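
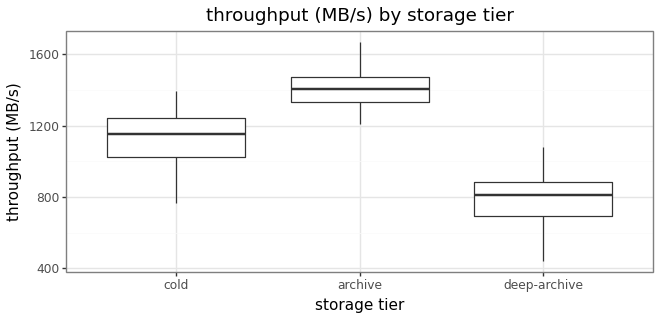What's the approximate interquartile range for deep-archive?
≈ 200

Q3 ≈ 900, Q1 ≈ 700; IQR ≈ 200.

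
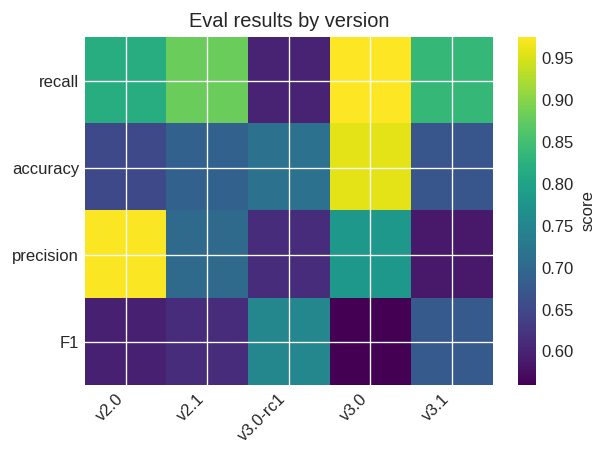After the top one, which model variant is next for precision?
v3.0

Top 3 for precision: v2.0 ≈ 0.95, v3.0 ≈ 0.80, v2.1 ≈ 0.70.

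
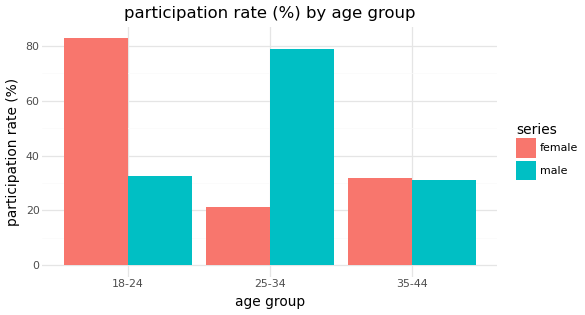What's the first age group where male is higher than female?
25-34

18-24: male ≈ 30 vs female ≈ 80 (not yet); 25-34: male ≈ 80 vs female ≈ 20 (first crossover).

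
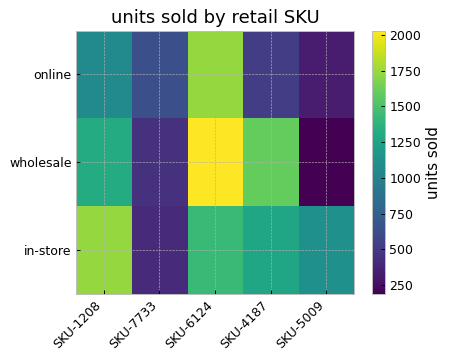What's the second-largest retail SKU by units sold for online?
SKU-1208

Top 3 for online: SKU-6124 ≈ 1800, SKU-1208 ≈ 1000, SKU-7733 ≈ 600.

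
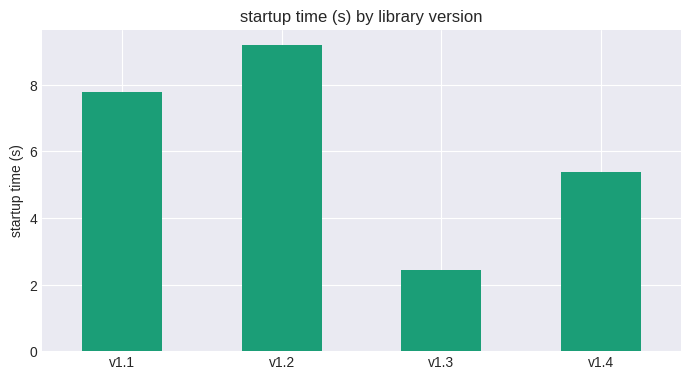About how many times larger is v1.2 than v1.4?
≈ 1.8×

v1.2 ≈ 9, v1.4 ≈ 5; 9/5 ≈ 1.8.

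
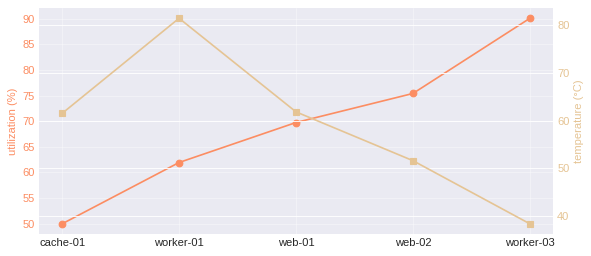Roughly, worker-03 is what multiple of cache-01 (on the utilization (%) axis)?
worker-03 ≈ 90, cache-01 ≈ 50; 90/50 ≈ 1.8.

≈ 1.8×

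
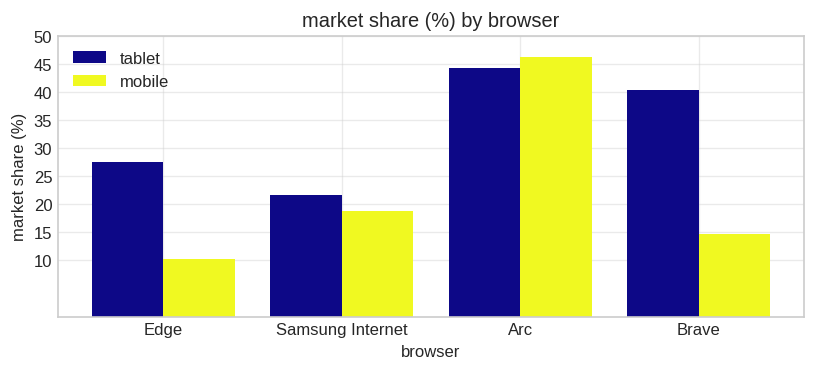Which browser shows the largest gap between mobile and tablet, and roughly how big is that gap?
Brave, ≈ 25 %

Brave: mobile ≈ 15, tablet ≈ 40 → gap ≈ 25. Next-largest (Edge) is only ≈ 20.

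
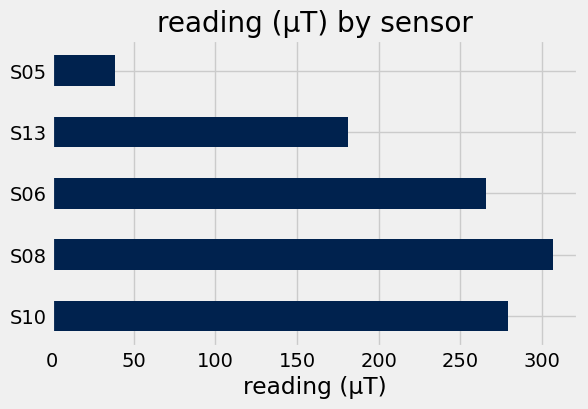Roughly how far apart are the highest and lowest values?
Max S08 ≈ 300, min S05 ≈ 50; range ≈ 250.

≈ 250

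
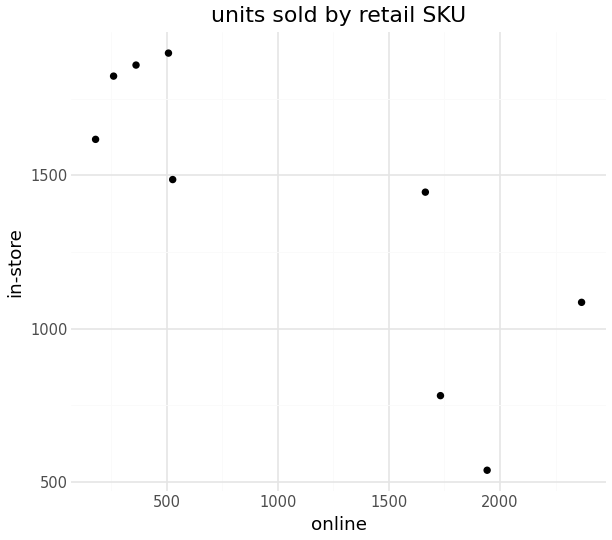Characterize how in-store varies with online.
Points are negatively correlated; strong (|r| ≈ 0.8).

negative, strong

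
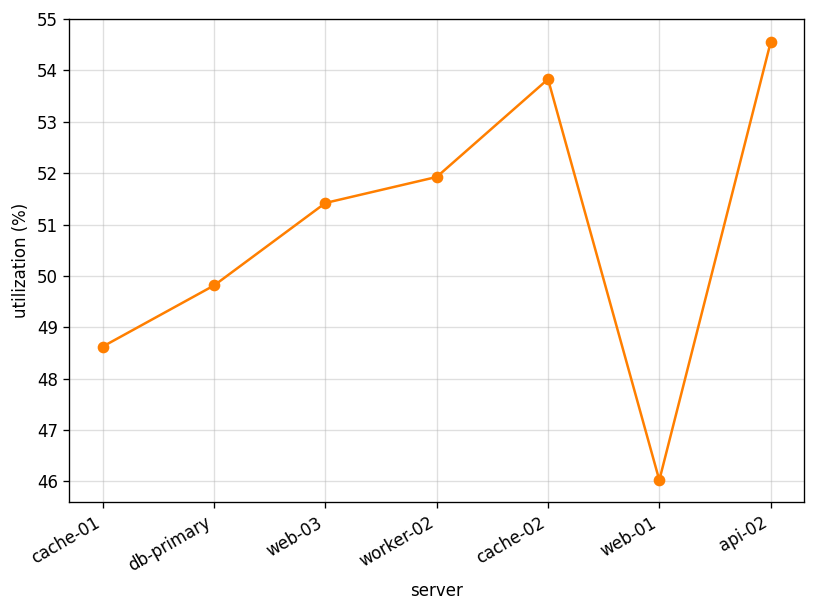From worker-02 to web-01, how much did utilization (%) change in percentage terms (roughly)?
≈ -11.5%

worker-02 ≈ 52, web-01 ≈ 46; (46 − 52) / 52 ≈ -11.5%.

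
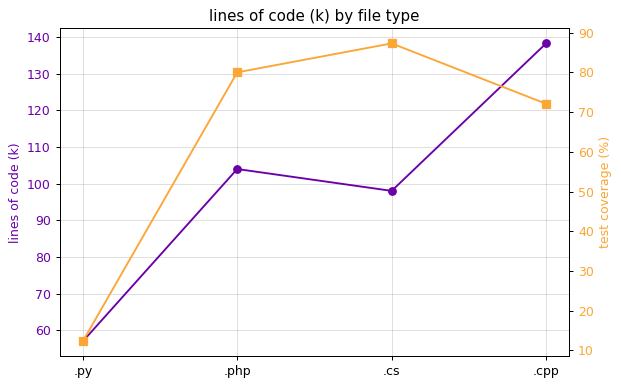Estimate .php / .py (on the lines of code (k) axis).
≈ 1.67×

.php ≈ 100, .py ≈ 60; 100/60 ≈ 1.67.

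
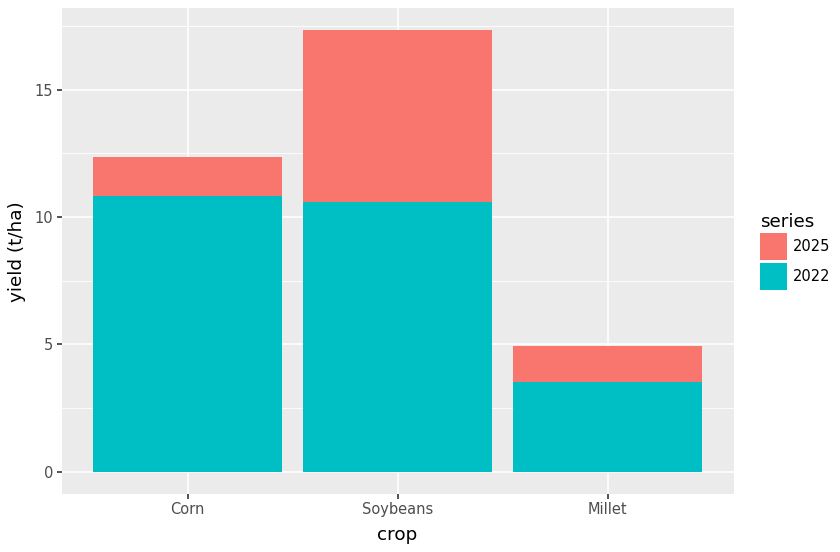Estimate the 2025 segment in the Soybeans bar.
≈ 8

2025 top ≈ 18, bottom ≈ 10; segment ≈ 8.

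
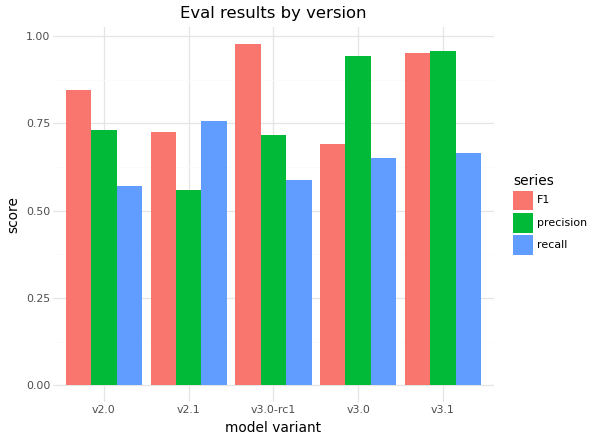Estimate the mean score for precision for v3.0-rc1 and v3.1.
(0.7 + 1.0) / 2 ≈ 0.85.

≈ 0.85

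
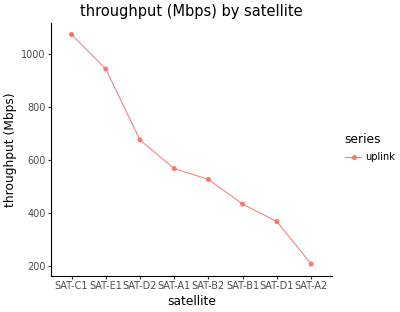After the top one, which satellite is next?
SAT-E1

Top 3: SAT-C1 ≈ 1100, SAT-E1 ≈ 900, SAT-D2 ≈ 700.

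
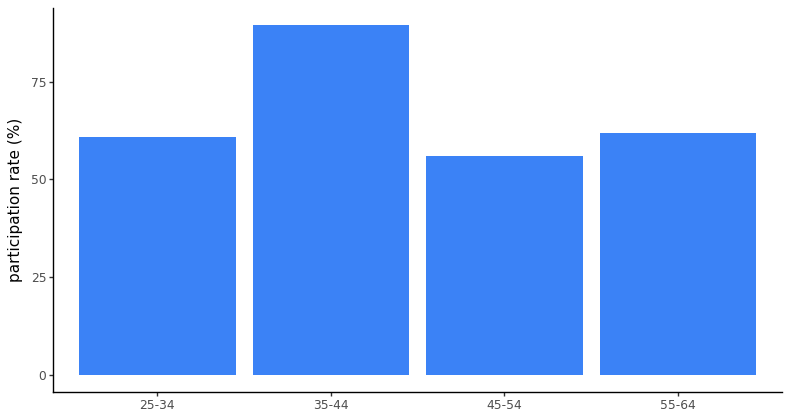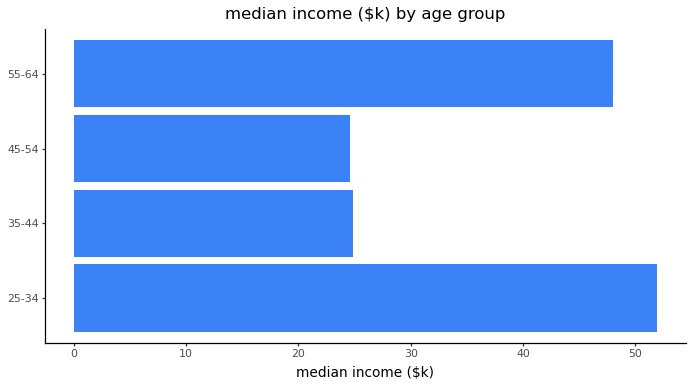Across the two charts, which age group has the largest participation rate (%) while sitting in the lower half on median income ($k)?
Chart 2 median median income ($k) ≈ 35; below-median age groups: 35-44, 45-54. Among those, 35-44 has the highest participation rate (%) (≈ 90).

35-44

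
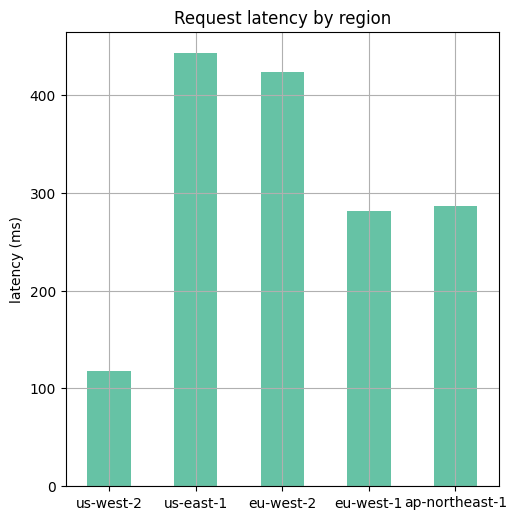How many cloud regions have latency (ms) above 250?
4

Above 250: us-east-1, eu-west-2, eu-west-1, ap-northeast-1.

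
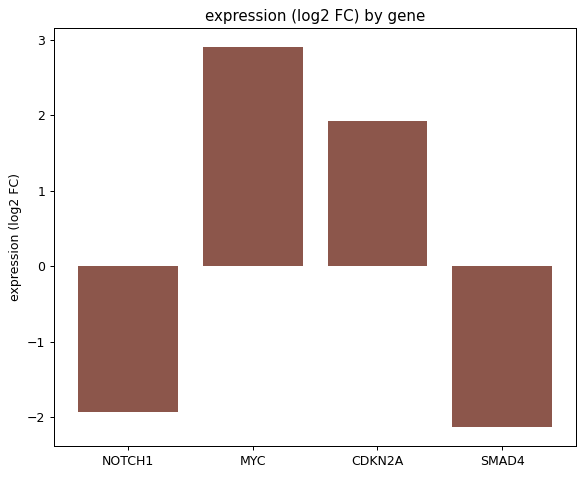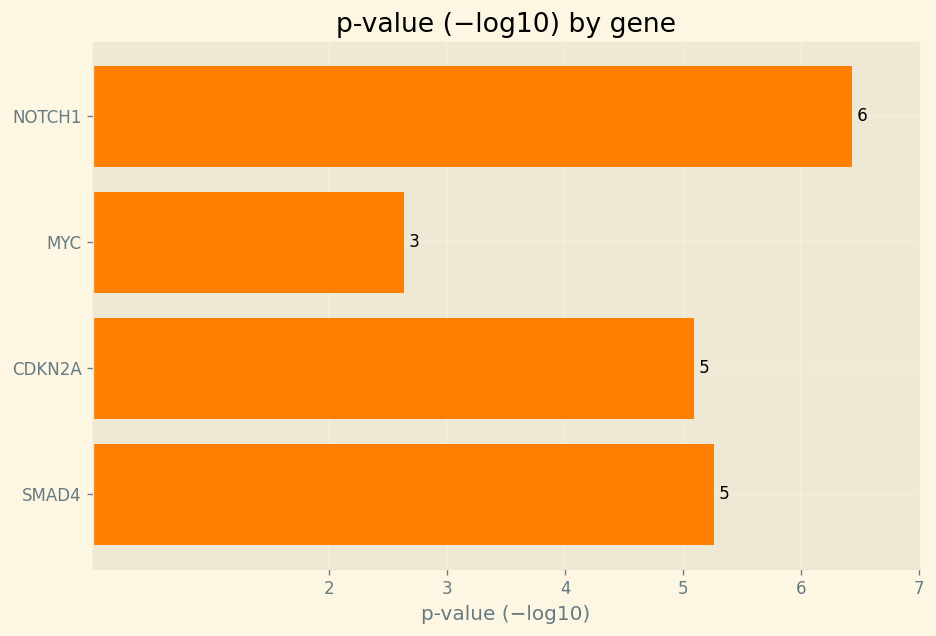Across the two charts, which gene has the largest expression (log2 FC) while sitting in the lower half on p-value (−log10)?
Chart 2 median p-value (−log10) ≈ 5; below-median genes: MYC, CDKN2A. Among those, MYC has the highest expression (log2 FC) (≈ 3).

MYC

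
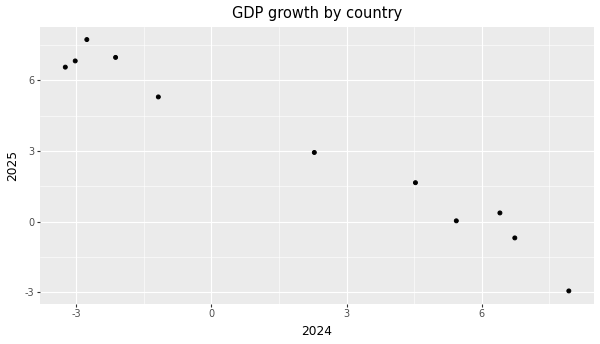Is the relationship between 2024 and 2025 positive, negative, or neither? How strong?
Points are negatively correlated; strong (|r| ≈ 1.0).

negative, strong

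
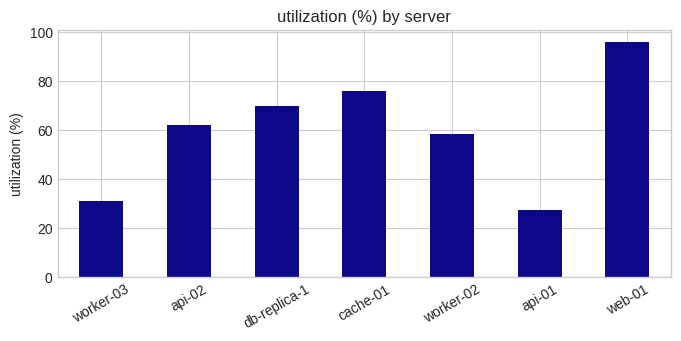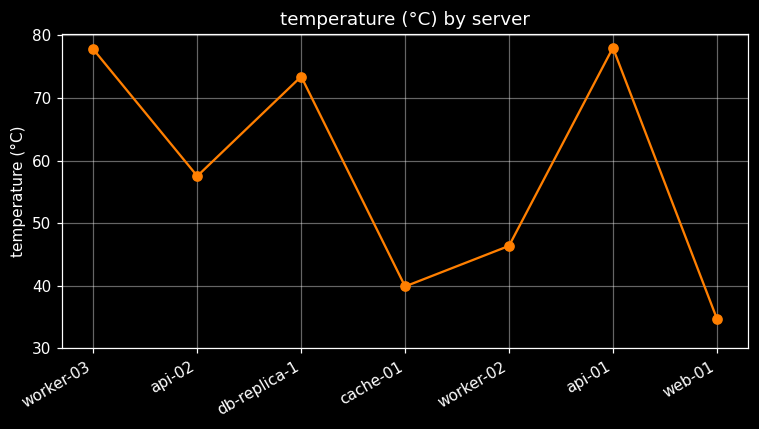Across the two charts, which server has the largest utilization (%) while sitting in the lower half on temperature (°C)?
Chart 2 median temperature (°C) ≈ 60; below-median servers: cache-01, worker-02, web-01. Among those, web-01 has the highest utilization (%) (≈ 100).

web-01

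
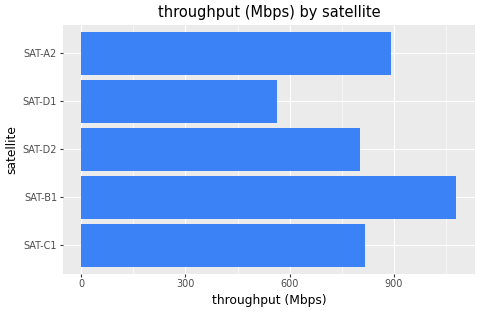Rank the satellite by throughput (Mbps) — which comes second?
Top 3: SAT-B1 ≈ 1100, SAT-A2 ≈ 900, SAT-C1 ≈ 800.

SAT-A2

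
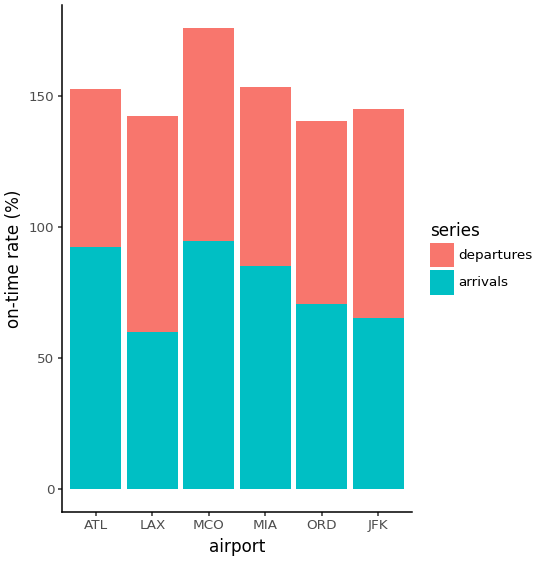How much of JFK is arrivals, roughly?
arrivals top ≈ 60, bottom ≈ 0; segment ≈ 60.

≈ 60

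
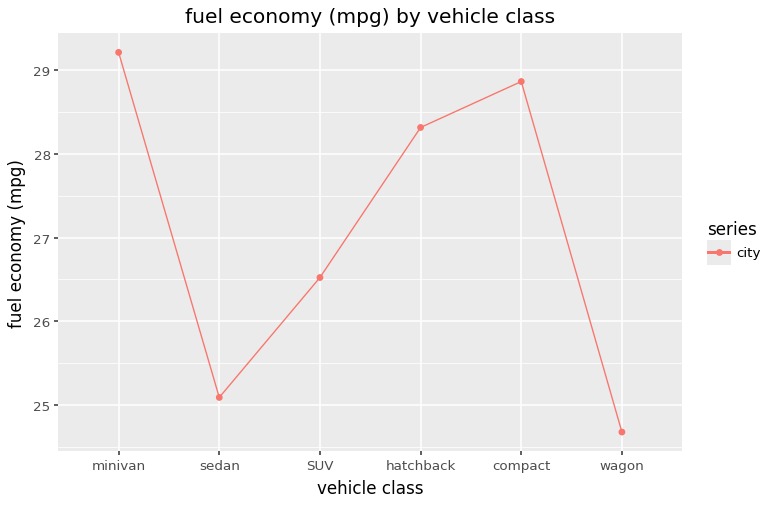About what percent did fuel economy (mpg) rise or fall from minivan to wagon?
≈ -15.5%

minivan ≈ 29.0, wagon ≈ 24.5; (24.5 − 29.0) / 29.0 ≈ -15.5%.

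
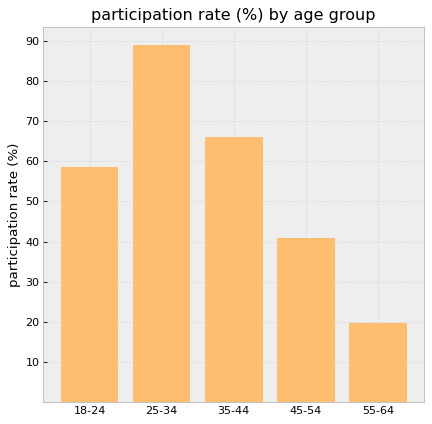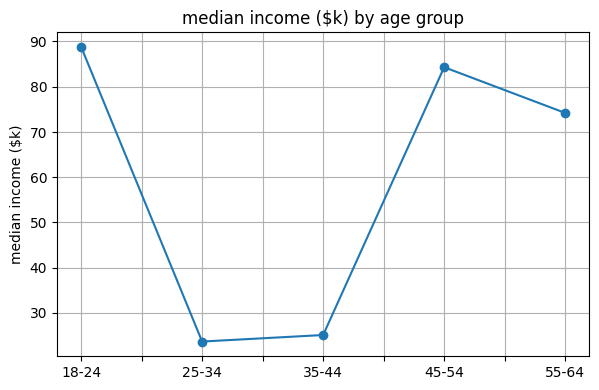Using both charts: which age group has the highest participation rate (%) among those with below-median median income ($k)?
Chart 2 median median income ($k) ≈ 70; below-median age groups: 25-34, 35-44. Among those, 25-34 has the highest participation rate (%) (≈ 90).

25-34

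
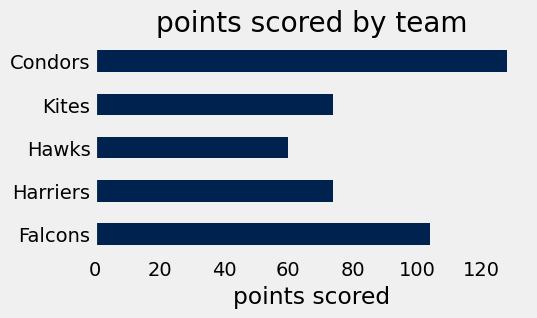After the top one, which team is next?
Top 3: Condors ≈ 120, Falcons ≈ 100, Kites ≈ 80.

Falcons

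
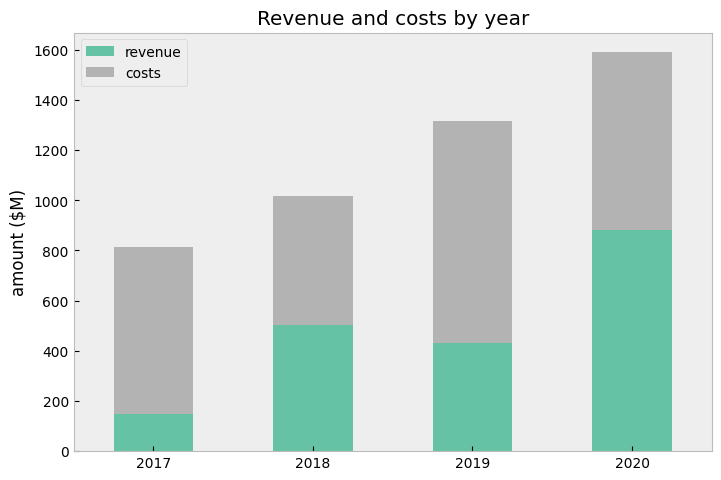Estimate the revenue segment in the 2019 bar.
revenue top ≈ 400, bottom ≈ 0; segment ≈ 400.

≈ 400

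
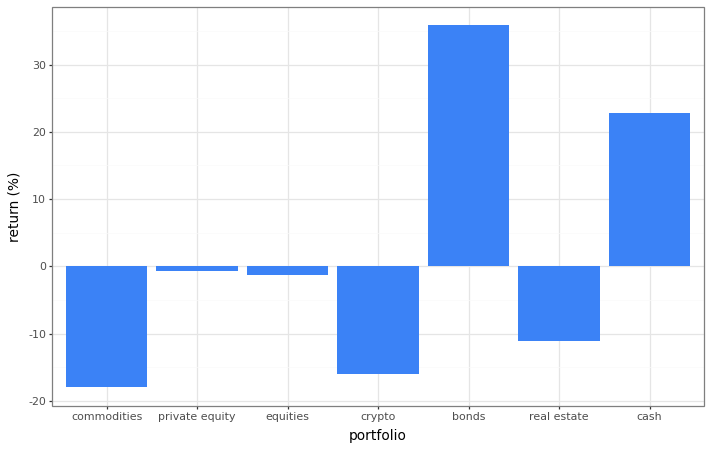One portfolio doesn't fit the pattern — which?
bonds ≈ 35; the rest sit between ≈ -20 and ≈ 25.

bonds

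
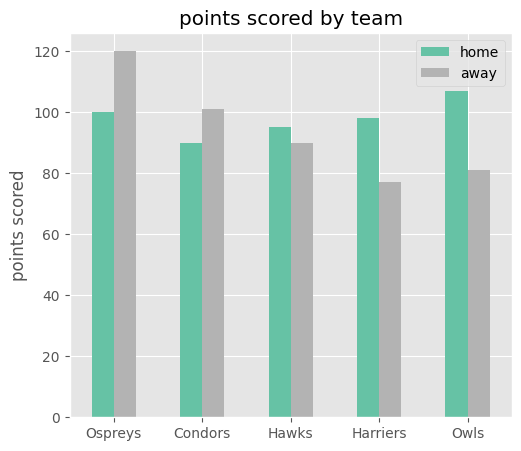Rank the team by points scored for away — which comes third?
Top 4 for away: Ospreys ≈ 120, Condors ≈ 100, Hawks ≈ 90, Owls ≈ 80.

Hawks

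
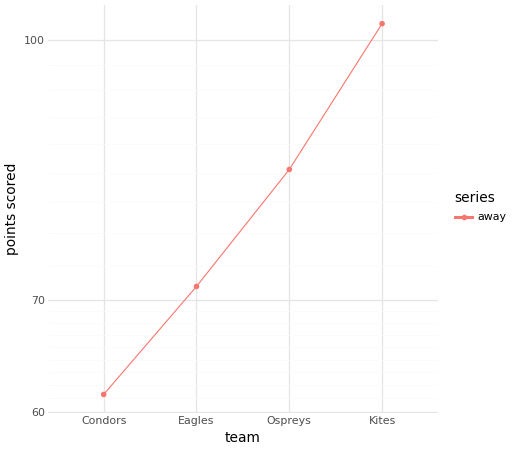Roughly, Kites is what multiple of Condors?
≈ 1.67×

Kites ≈ 100, Condors ≈ 60; 100/60 ≈ 1.67.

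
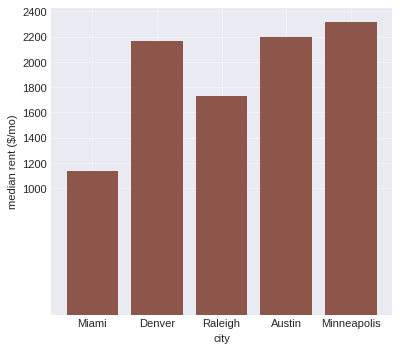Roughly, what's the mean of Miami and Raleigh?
≈ 1500

(1200 + 1800) / 2 ≈ 1500.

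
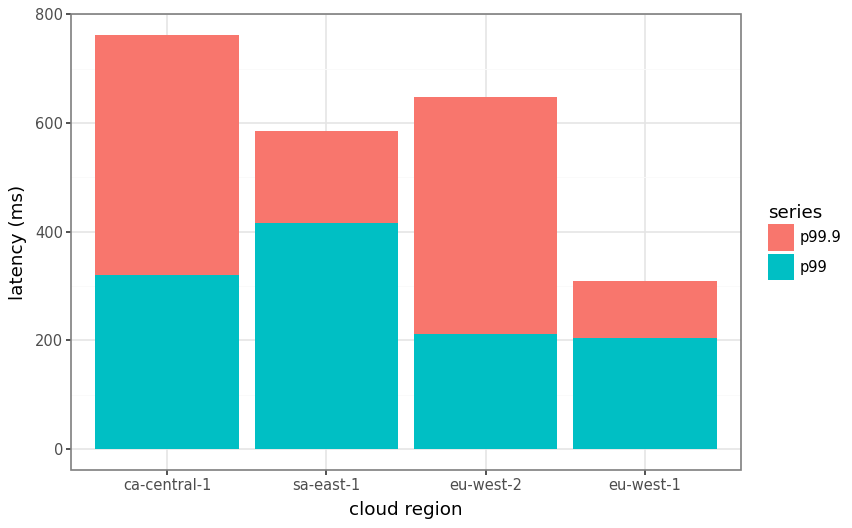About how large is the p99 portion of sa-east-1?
≈ 400

p99 top ≈ 400, bottom ≈ 0; segment ≈ 400.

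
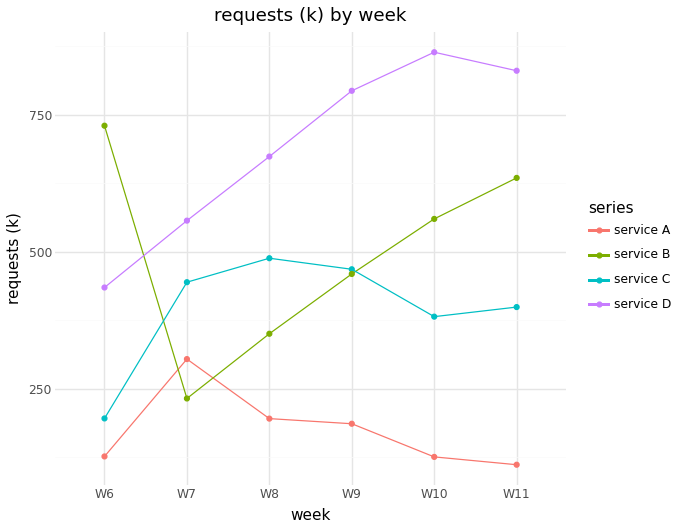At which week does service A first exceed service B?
W7

W6: service A ≈ 100 vs service B ≈ 700 (not yet); W7: service A ≈ 300 vs service B ≈ 200 (first crossover).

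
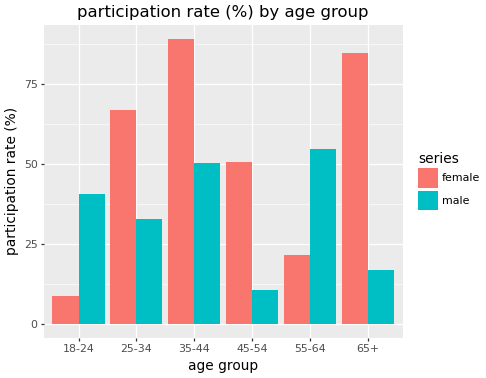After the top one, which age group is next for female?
Top 3 for female: 35-44 ≈ 90, 65+ ≈ 80, 25-34 ≈ 70.

65+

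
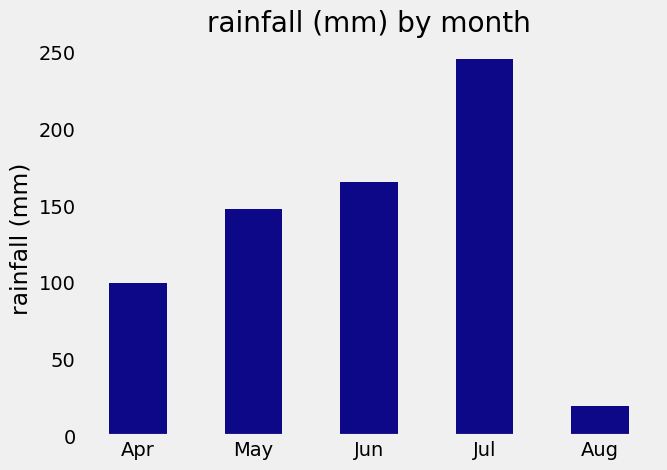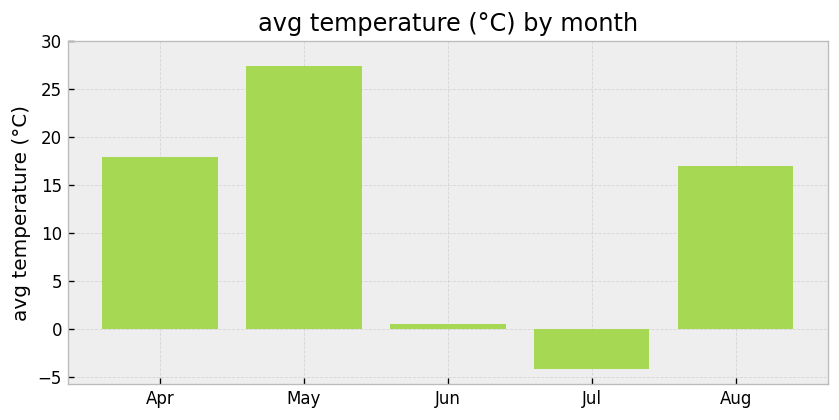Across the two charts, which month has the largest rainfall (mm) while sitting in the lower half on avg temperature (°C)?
Jul

Chart 2 median avg temperature (°C) ≈ 15; below-median months: Jun, Jul. Among those, Jul has the highest rainfall (mm) (≈ 250).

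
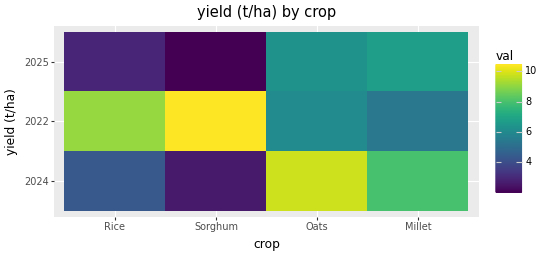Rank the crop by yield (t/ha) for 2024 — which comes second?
Millet

Top 3 for 2024: Oats ≈ 10, Millet ≈ 8, Rice ≈ 4.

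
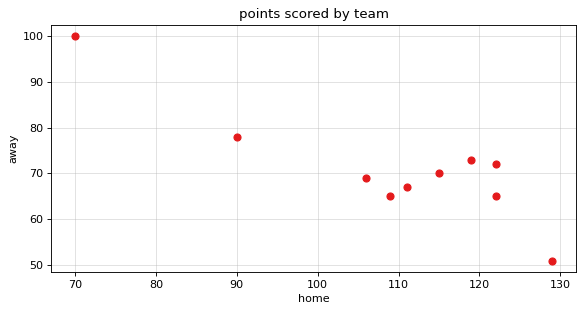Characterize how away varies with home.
Points are negatively correlated; strong (|r| ≈ 0.9).

negative, strong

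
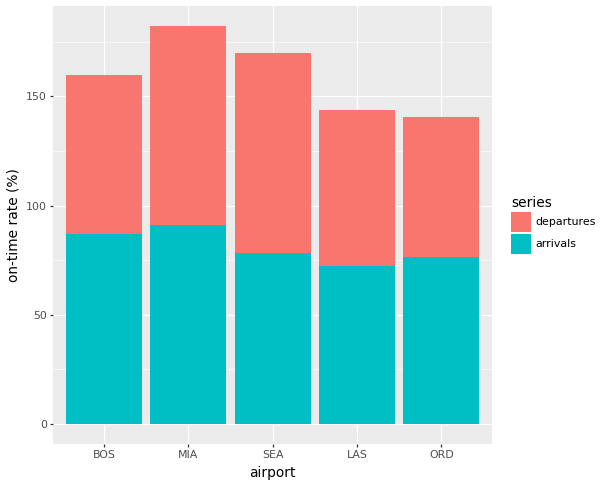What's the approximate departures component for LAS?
≈ 60

departures top ≈ 140, bottom ≈ 80; segment ≈ 60.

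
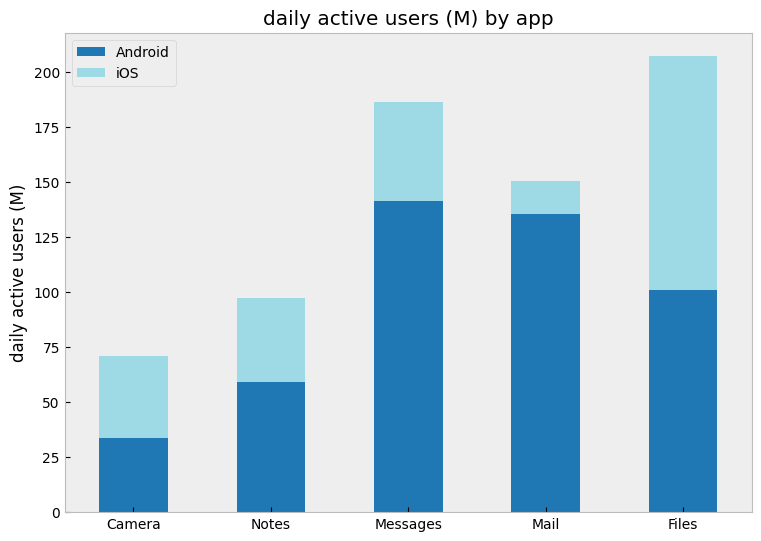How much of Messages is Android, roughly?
≈ 140

Android top ≈ 140, bottom ≈ 0; segment ≈ 140.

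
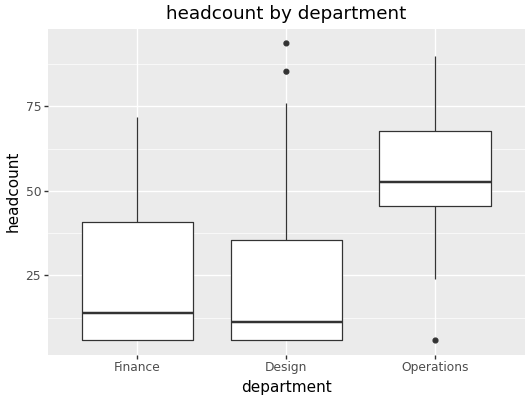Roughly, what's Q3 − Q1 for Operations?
≈ 25

Q3 ≈ 70, Q1 ≈ 45; IQR ≈ 25.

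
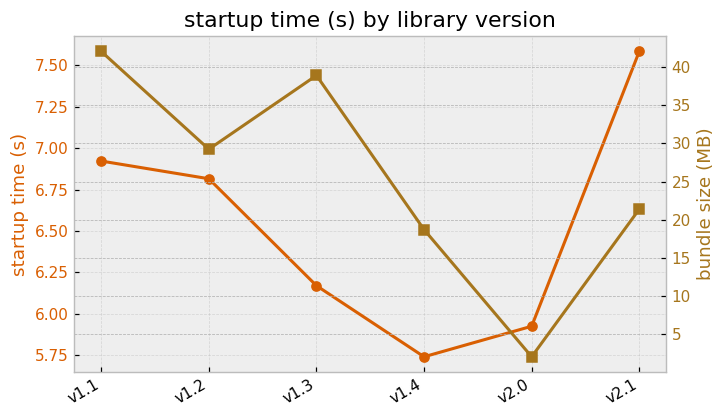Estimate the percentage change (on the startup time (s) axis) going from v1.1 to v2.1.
v1.1 ≈ 7.0, v2.1 ≈ 7.6; (7.6 − 7.0) / 7.0 ≈ +8.6%.

≈ +8.6%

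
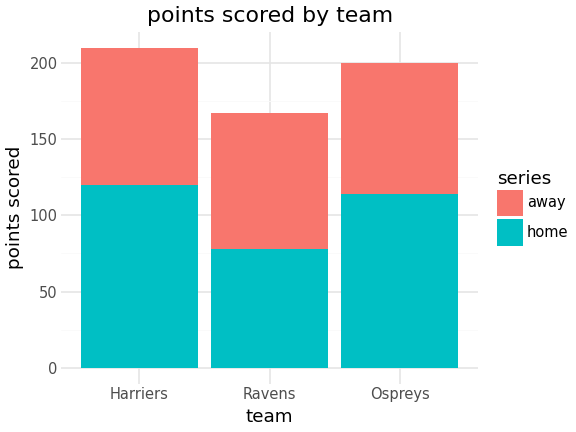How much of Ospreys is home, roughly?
≈ 120

home top ≈ 120, bottom ≈ 0; segment ≈ 120.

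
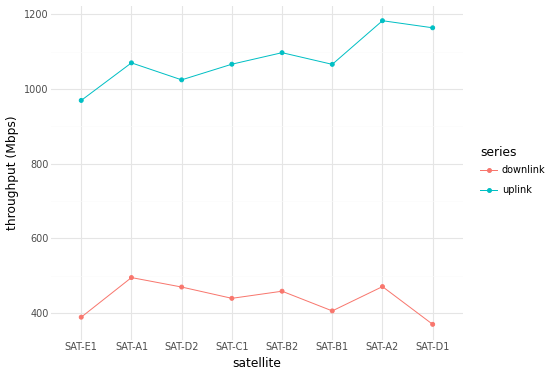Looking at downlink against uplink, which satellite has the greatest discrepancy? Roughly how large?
SAT-D1, ≈ 800 Mbps

SAT-D1: downlink ≈ 400, uplink ≈ 1200 → gap ≈ 800. Next-largest (SAT-A2) is only ≈ 700.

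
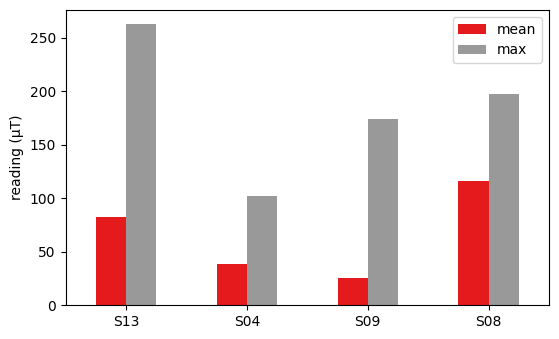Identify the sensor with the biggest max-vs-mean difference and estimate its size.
S13, ≈ 200 µT

S13: max ≈ 275, mean ≈ 75 → gap ≈ 200. Next-largest (S09) is only ≈ 150.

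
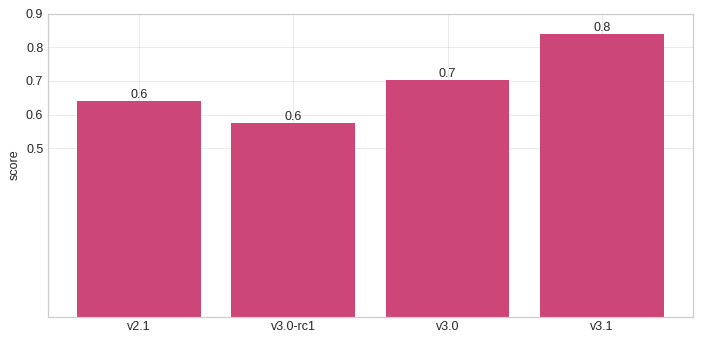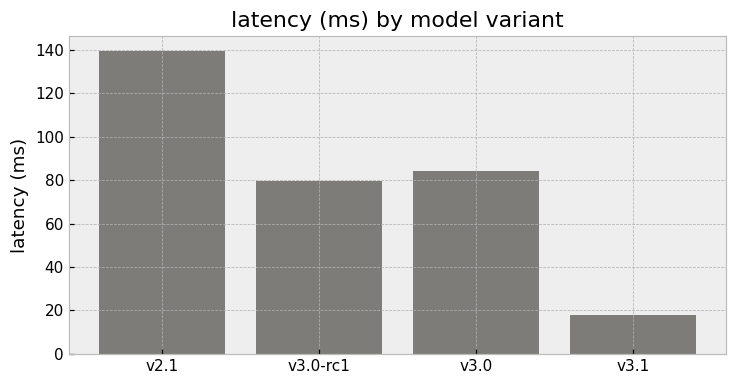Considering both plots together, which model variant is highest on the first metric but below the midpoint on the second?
Chart 2 median latency (ms) ≈ 80; below-median model variants: v3.0-rc1, v3.1. Among those, v3.1 has the highest score (≈ 0.8).

v3.1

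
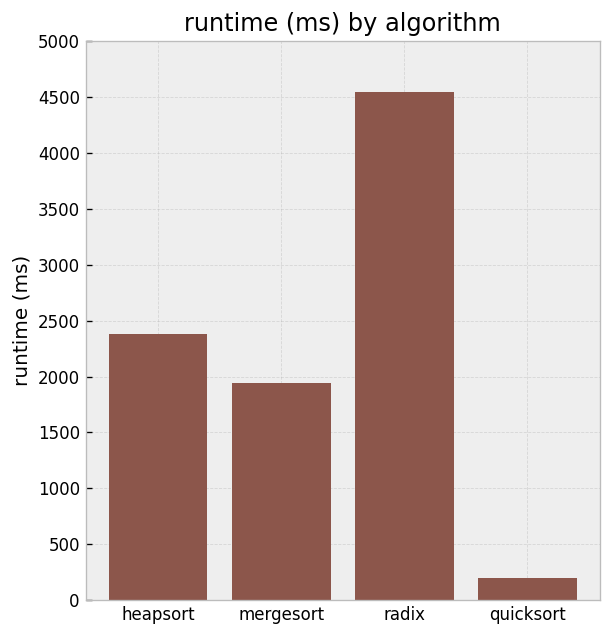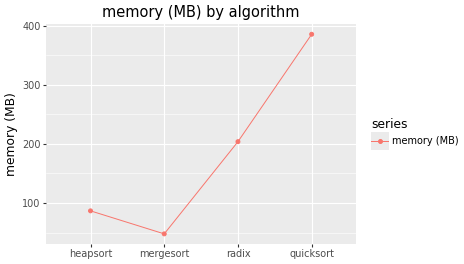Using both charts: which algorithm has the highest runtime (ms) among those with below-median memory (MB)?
heapsort

Chart 2 median memory (MB) ≈ 150; below-median algorithms: heapsort, mergesort. Among those, heapsort has the highest runtime (ms) (≈ 2500).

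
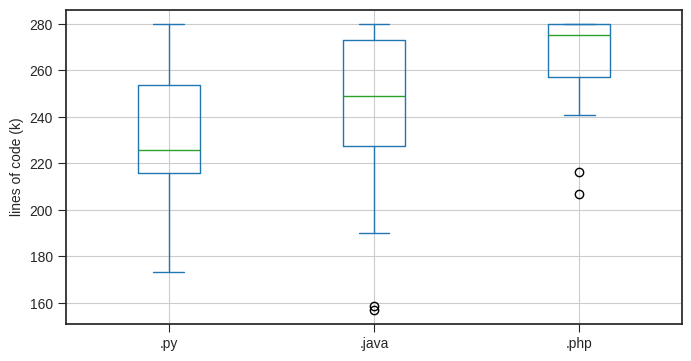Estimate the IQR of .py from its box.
Q3 ≈ 255, Q1 ≈ 215; IQR ≈ 40.

≈ 40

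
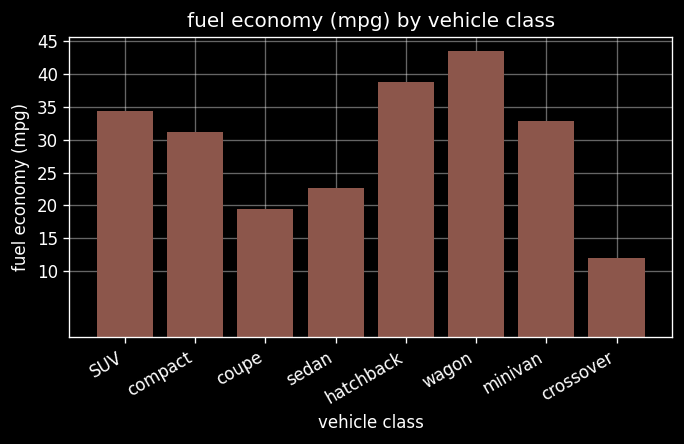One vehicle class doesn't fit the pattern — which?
crossover

crossover ≈ 10; the rest sit between ≈ 20 and ≈ 45.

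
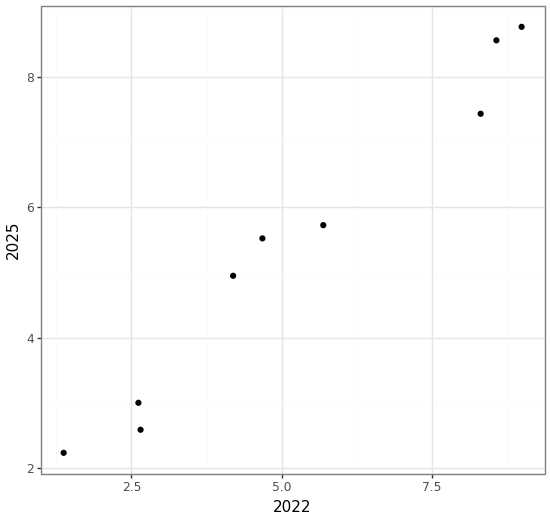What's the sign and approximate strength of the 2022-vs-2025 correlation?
positive, strong

Points are positively correlated; strong (|r| ≈ 1.0).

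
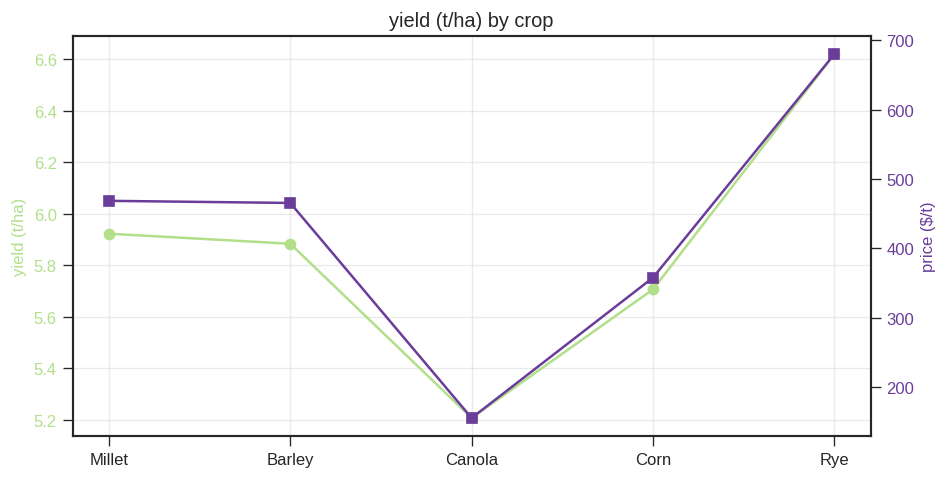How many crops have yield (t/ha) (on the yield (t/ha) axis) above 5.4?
Above 5.4: Millet, Barley, Corn, Rye.

4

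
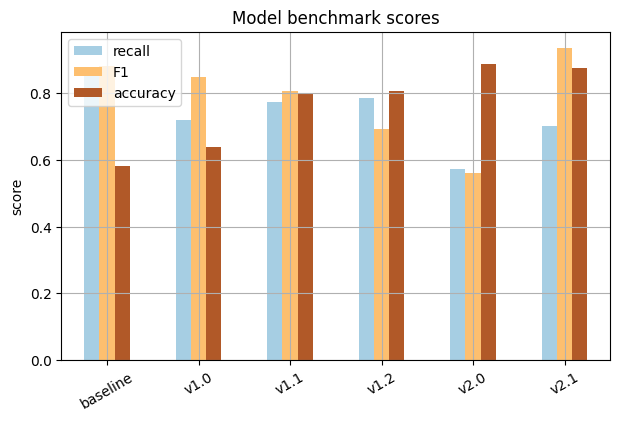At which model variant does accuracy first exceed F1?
v1.2

v1.1: accuracy ≈ 0.8 vs F1 ≈ 0.8 (not yet); v1.2: accuracy ≈ 0.8 vs F1 ≈ 0.7 (first crossover).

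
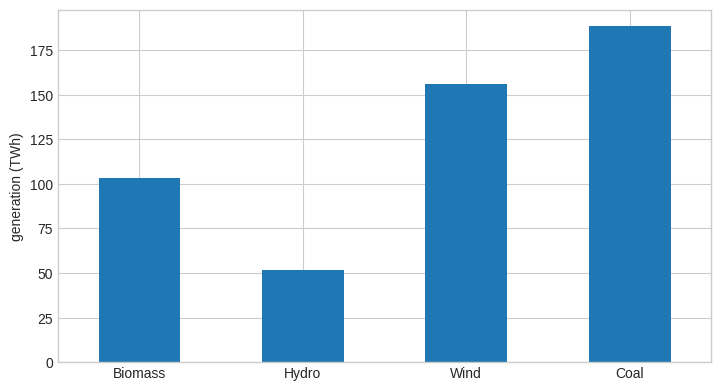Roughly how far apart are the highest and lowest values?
≈ 120

Max Coal ≈ 180, min Hydro ≈ 60; range ≈ 120.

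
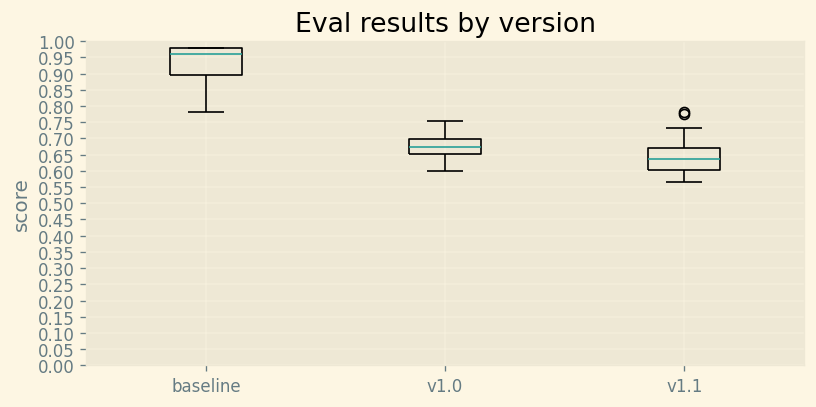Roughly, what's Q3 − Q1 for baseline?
≈ 0.10

Q3 ≈ 1.00, Q1 ≈ 0.90; IQR ≈ 0.10.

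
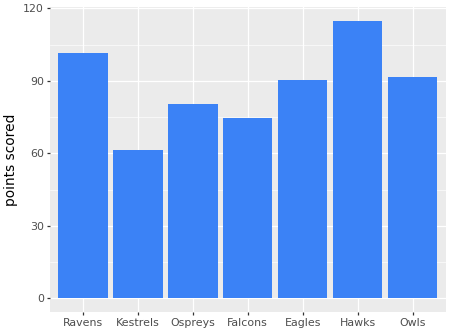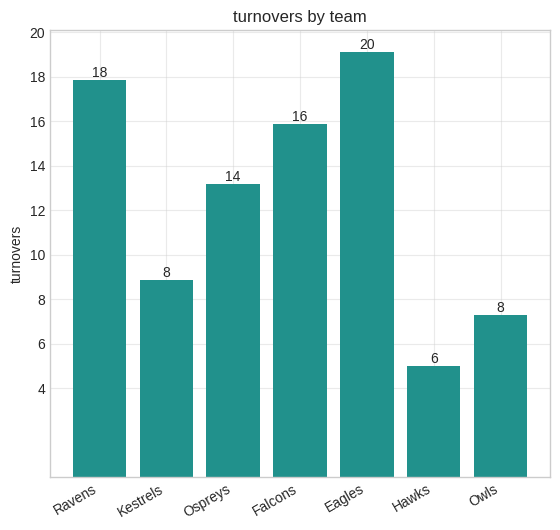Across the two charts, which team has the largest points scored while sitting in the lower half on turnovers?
Hawks

Chart 2 median turnovers ≈ 14; below-median teams: Kestrels, Hawks, Owls. Among those, Hawks has the highest points scored (≈ 120).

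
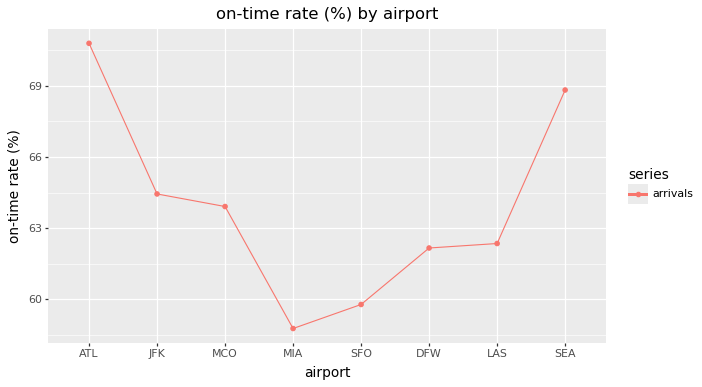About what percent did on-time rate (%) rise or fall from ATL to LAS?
ATL ≈ 70, LAS ≈ 62; (62 − 70) / 70 ≈ -11.4%.

≈ -11.4%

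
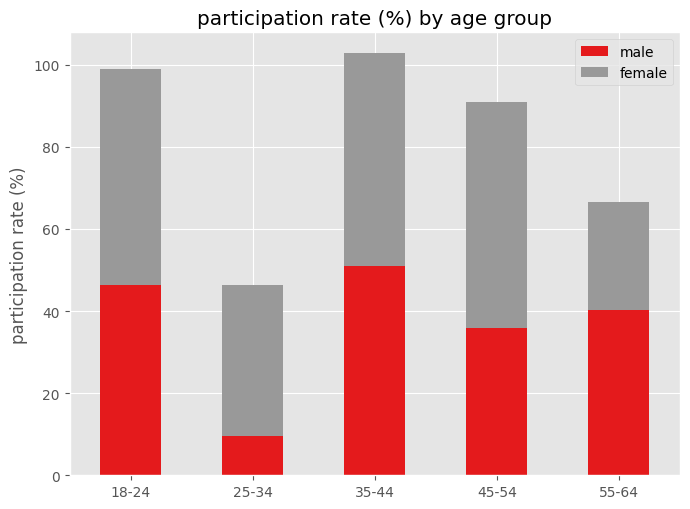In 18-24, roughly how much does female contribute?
female top ≈ 100, bottom ≈ 50; segment ≈ 50.

≈ 50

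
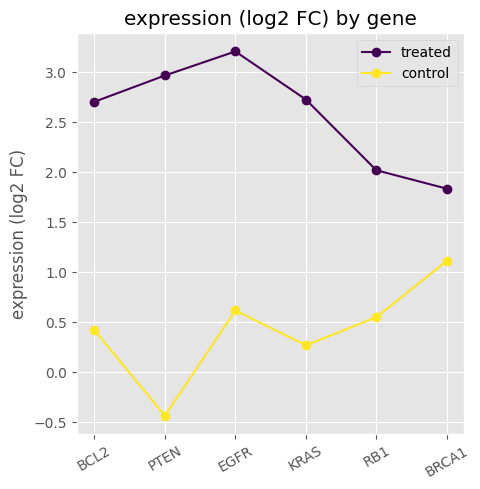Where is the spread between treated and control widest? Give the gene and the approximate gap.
PTEN: treated ≈ 3.0, control ≈ -0.5 → gap ≈ 3.5. Next-largest (EGFR) is only ≈ 2.5.

PTEN, ≈ 3.5 log2 FC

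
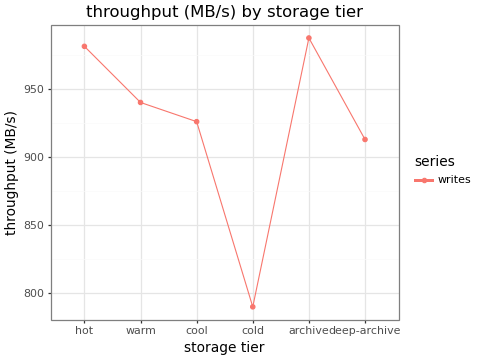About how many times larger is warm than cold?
warm ≈ 940, cold ≈ 800; 940/800 ≈ 1.18.

≈ 1.18×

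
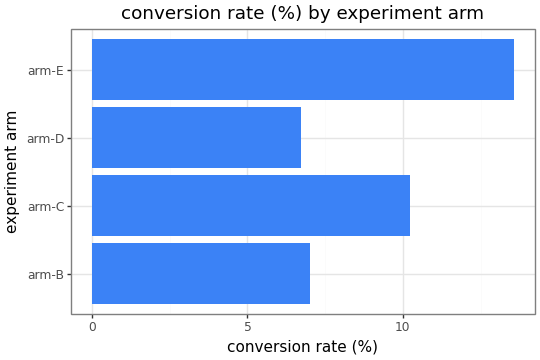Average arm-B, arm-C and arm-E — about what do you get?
≈ 11

(8 + 10 + 14) / 3 ≈ 11.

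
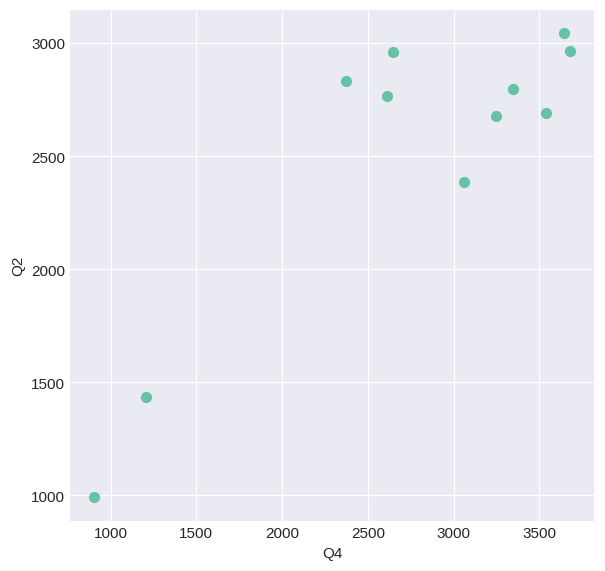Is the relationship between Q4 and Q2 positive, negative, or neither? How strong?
positive, strong

Points are positively correlated; strong (|r| ≈ 0.9).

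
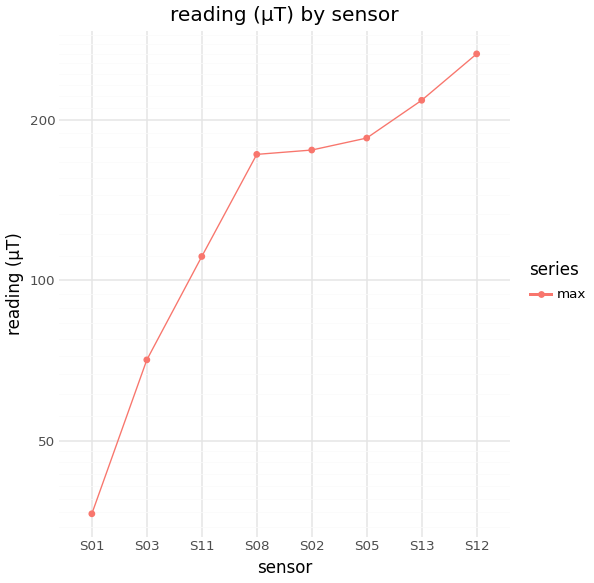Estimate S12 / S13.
S12 ≈ 260, S13 ≈ 220; 260/220 ≈ 1.18.

≈ 1.18×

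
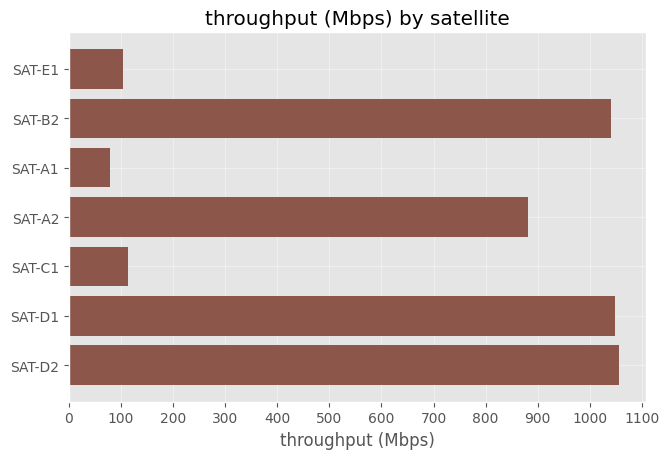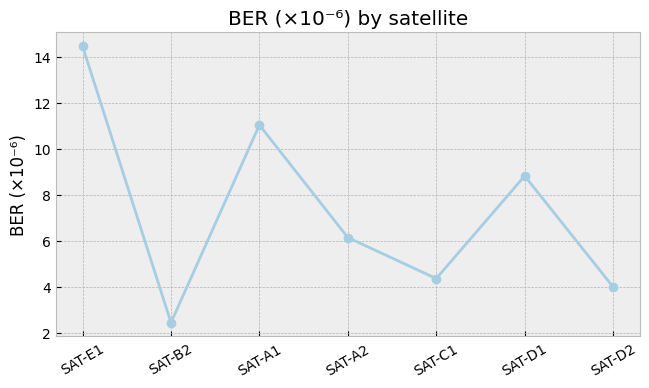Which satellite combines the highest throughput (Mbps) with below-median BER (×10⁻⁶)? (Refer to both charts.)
Chart 2 median BER (×10⁻⁶) ≈ 6; below-median satellites: SAT-B2, SAT-C1, SAT-D2. Among those, SAT-D2 has the highest throughput (Mbps) (≈ 1100).

SAT-D2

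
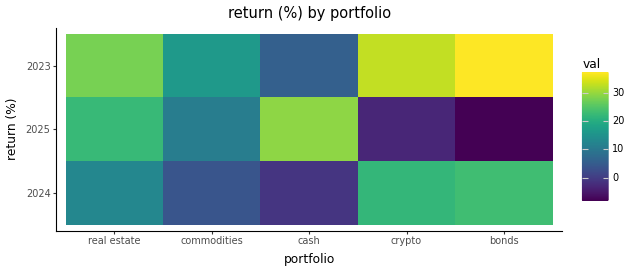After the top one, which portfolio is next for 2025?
Top 3 for 2025: cash ≈ 30, real estate ≈ 20, commodities ≈ 10.

real estate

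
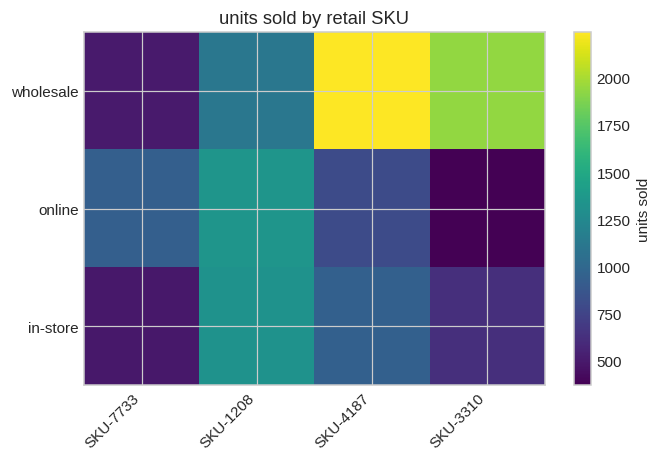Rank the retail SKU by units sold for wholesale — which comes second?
Top 3 for wholesale: SKU-4187 ≈ 2200, SKU-3310 ≈ 2000, SKU-1208 ≈ 1200.

SKU-3310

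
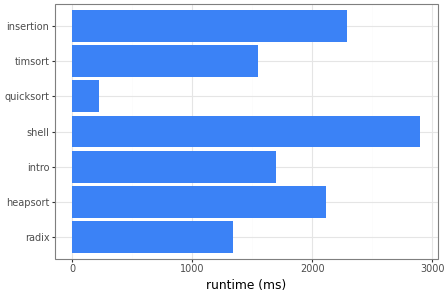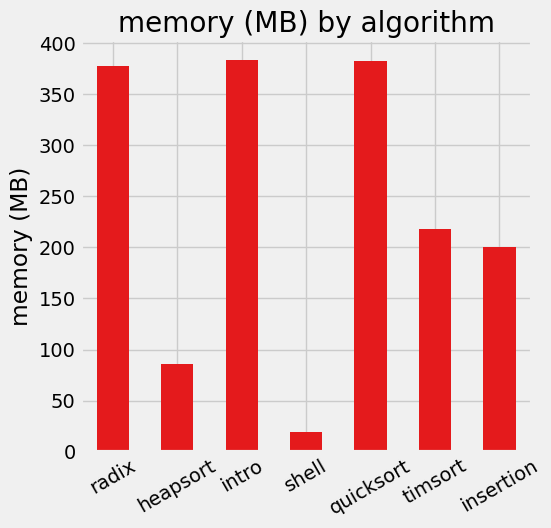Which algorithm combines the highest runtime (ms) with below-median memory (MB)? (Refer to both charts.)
Chart 2 median memory (MB) ≈ 200; below-median algorithms: heapsort, shell, insertion. Among those, shell has the highest runtime (ms) (≈ 3000).

shell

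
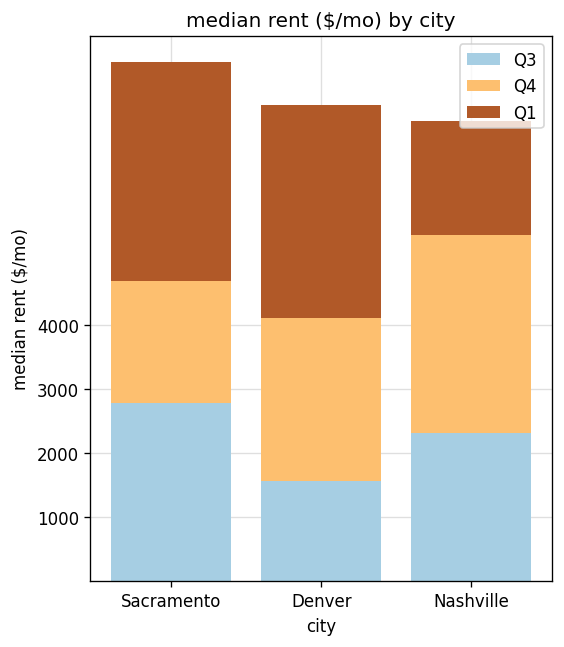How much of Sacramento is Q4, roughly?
Q4 top ≈ 5000, bottom ≈ 3000; segment ≈ 2000.

≈ 2000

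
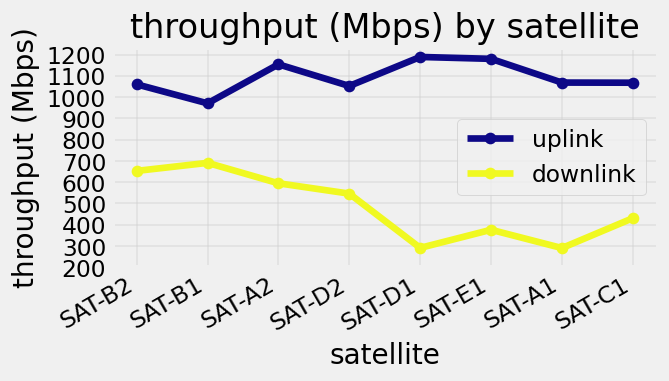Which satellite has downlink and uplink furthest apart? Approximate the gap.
SAT-D1, ≈ 900 Mbps

SAT-D1: downlink ≈ 300, uplink ≈ 1200 → gap ≈ 900. Next-largest (SAT-E1) is only ≈ 800.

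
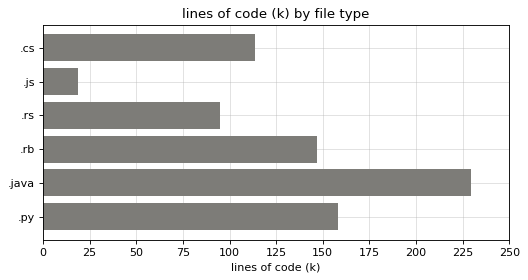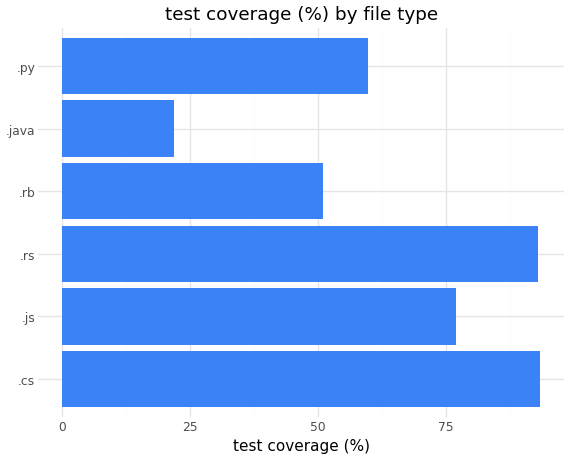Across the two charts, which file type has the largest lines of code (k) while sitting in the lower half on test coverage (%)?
.java

Chart 2 median test coverage (%) ≈ 70; below-median file types: .rb, .java, .py. Among those, .java has the highest lines of code (k) (≈ 225).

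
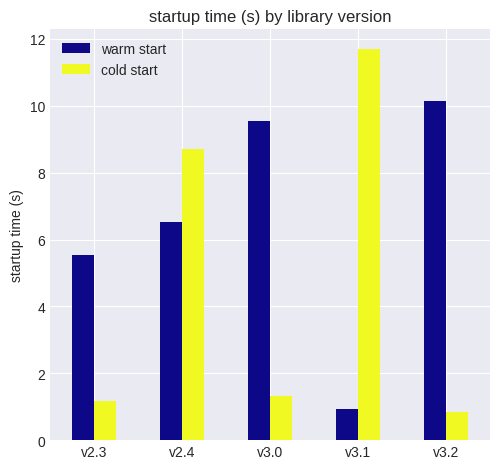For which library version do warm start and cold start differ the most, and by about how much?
v3.1, ≈ 11 s

v3.1: warm start ≈ 1, cold start ≈ 12 → gap ≈ 11. Next-largest (v3.2) is only ≈ 9.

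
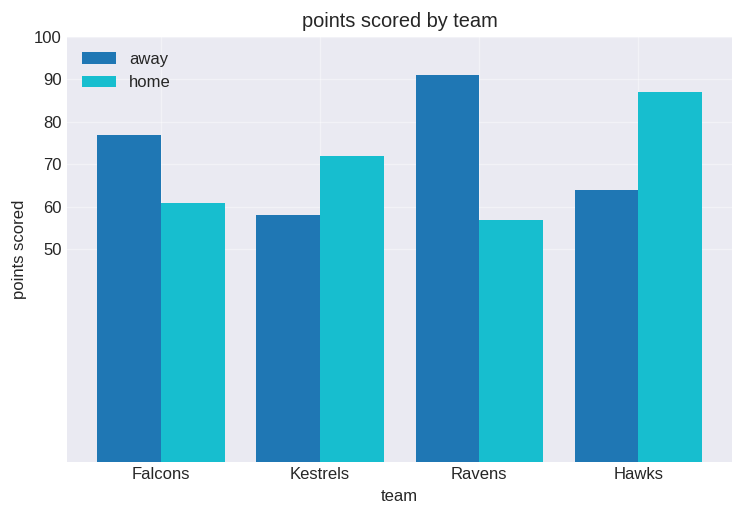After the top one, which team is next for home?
Kestrels

Top 3 for home: Hawks ≈ 90, Kestrels ≈ 70, Falcons ≈ 60.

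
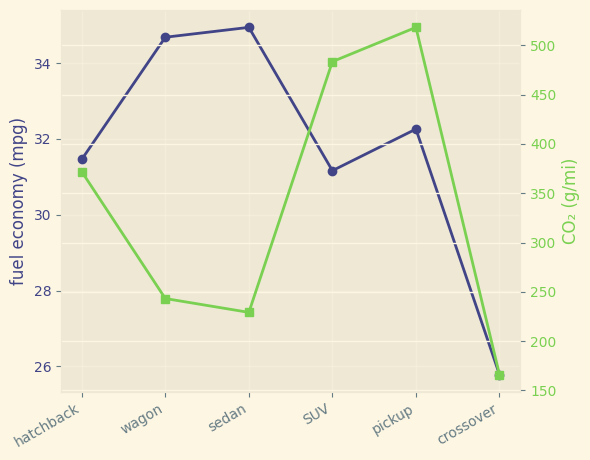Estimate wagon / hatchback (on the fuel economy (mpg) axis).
≈ 1.13×

wagon ≈ 35, hatchback ≈ 31; 35/31 ≈ 1.13.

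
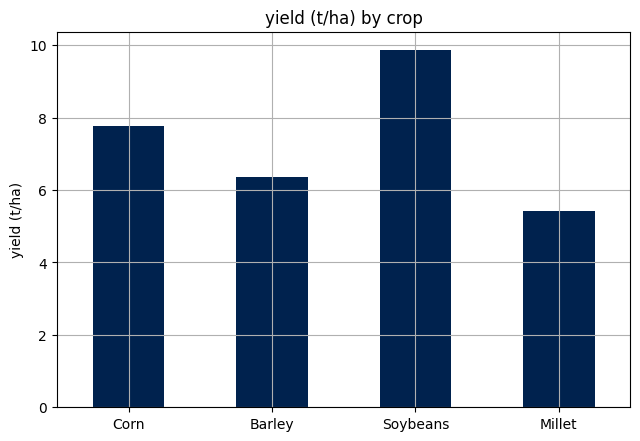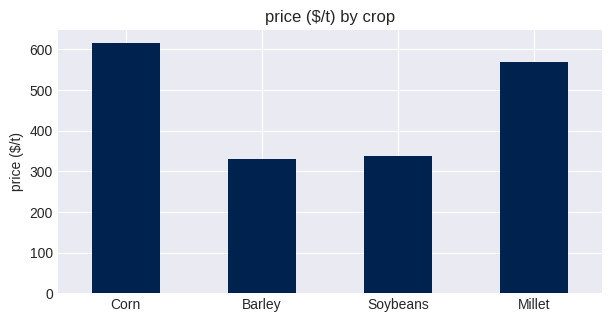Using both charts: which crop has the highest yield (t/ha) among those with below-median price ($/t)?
Soybeans

Chart 2 median price ($/t) ≈ 500; below-median crops: Barley, Soybeans. Among those, Soybeans has the highest yield (t/ha) (≈ 10).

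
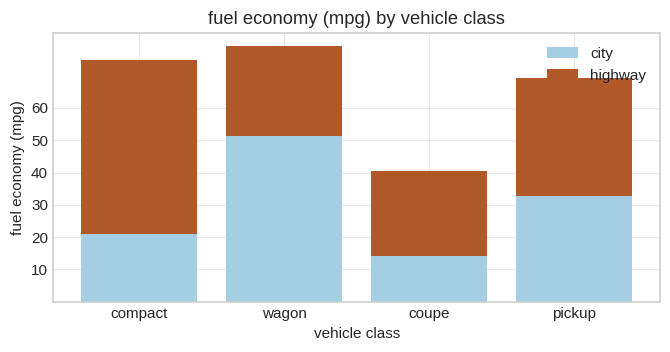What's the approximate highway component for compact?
highway top ≈ 70, bottom ≈ 20; segment ≈ 50.

≈ 50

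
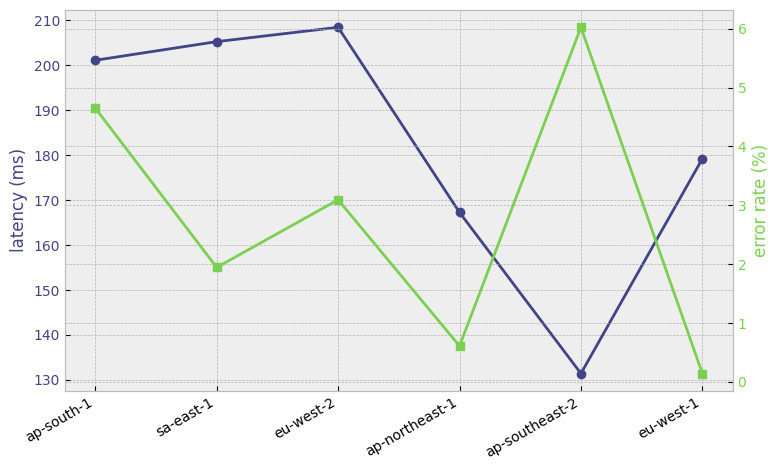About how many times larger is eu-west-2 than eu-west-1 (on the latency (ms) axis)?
eu-west-2 ≈ 210, eu-west-1 ≈ 180; 210/180 ≈ 1.17.

≈ 1.17×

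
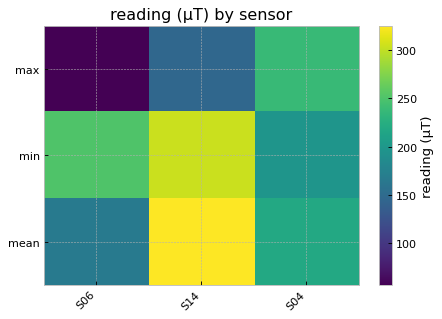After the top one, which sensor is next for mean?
Top 3 for mean: S14 ≈ 325, S04 ≈ 225, S06 ≈ 175.

S04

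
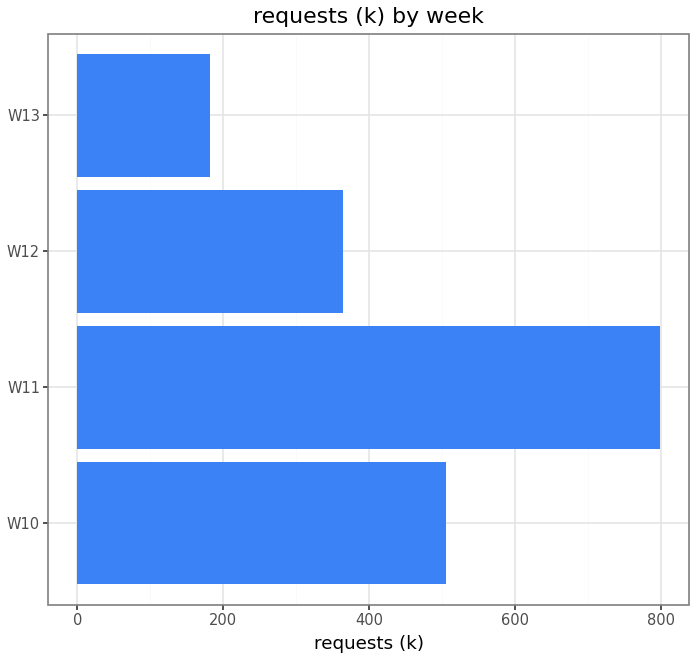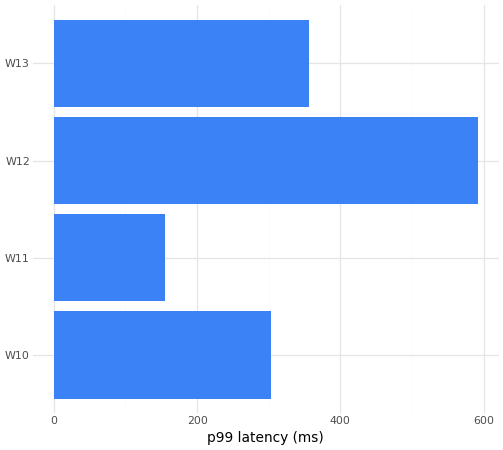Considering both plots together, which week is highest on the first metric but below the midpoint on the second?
Chart 2 median p99 latency (ms) ≈ 300; below-median weeks: W10, W11. Among those, W11 has the highest requests (k) (≈ 800).

W11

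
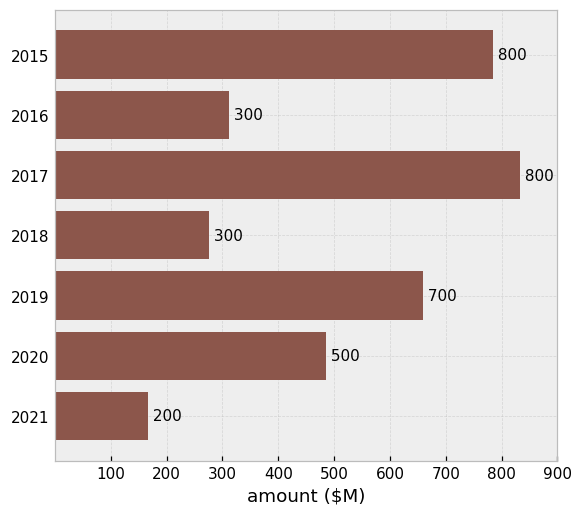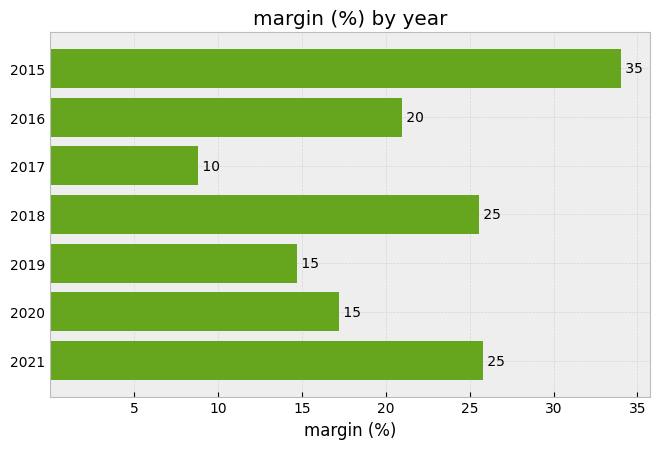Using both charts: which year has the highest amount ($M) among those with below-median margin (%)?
Chart 2 median margin (%) ≈ 20; below-median years: 2017, 2019, 2020. Among those, 2017 has the highest amount ($M) (≈ 800).

2017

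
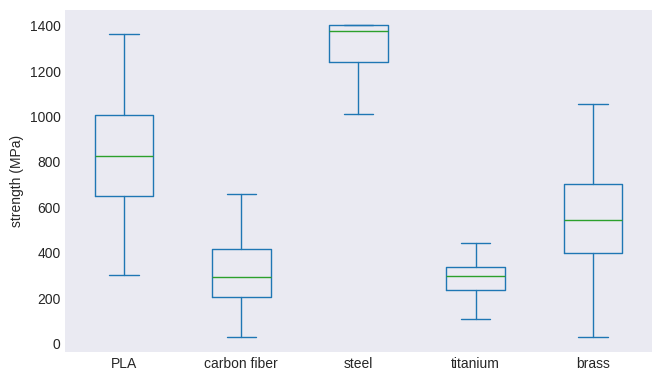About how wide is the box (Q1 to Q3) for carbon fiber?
≈ 200

Q3 ≈ 400, Q1 ≈ 200; IQR ≈ 200.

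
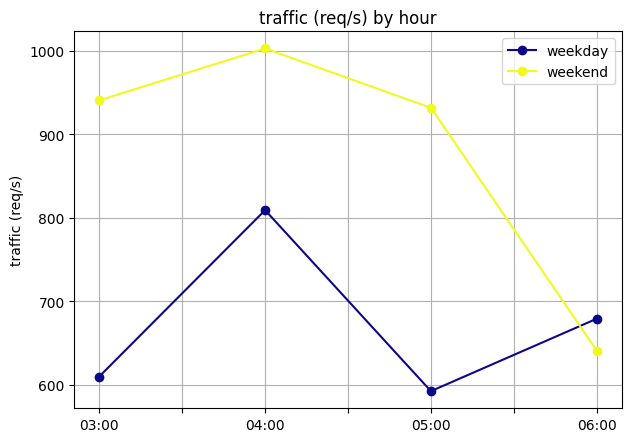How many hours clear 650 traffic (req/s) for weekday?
Above 650: 04:00, 06:00.

2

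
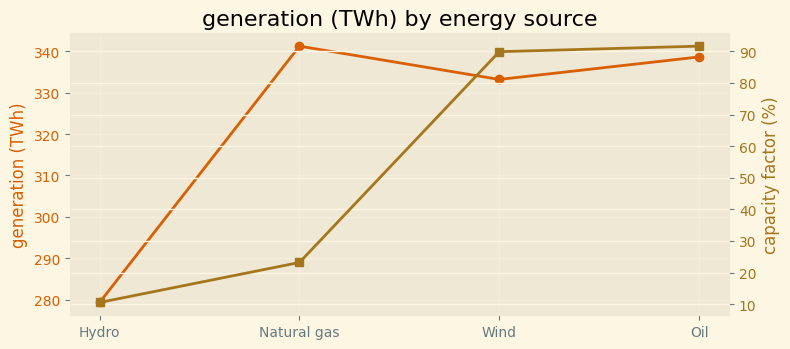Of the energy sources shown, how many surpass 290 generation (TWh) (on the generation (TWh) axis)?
Above 290: Natural gas, Wind, Oil.

3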